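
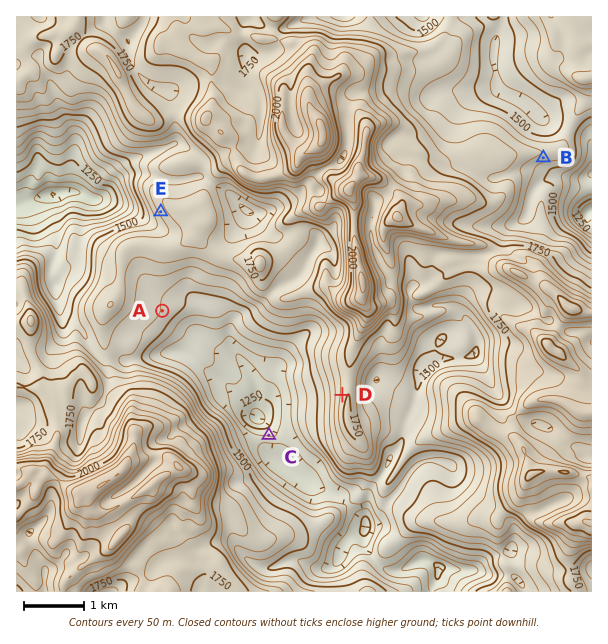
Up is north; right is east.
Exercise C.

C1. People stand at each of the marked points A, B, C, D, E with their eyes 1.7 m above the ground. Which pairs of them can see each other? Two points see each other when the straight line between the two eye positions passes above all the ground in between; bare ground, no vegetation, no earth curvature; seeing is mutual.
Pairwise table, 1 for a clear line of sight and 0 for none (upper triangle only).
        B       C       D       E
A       0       1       1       0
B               0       0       0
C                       1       0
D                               0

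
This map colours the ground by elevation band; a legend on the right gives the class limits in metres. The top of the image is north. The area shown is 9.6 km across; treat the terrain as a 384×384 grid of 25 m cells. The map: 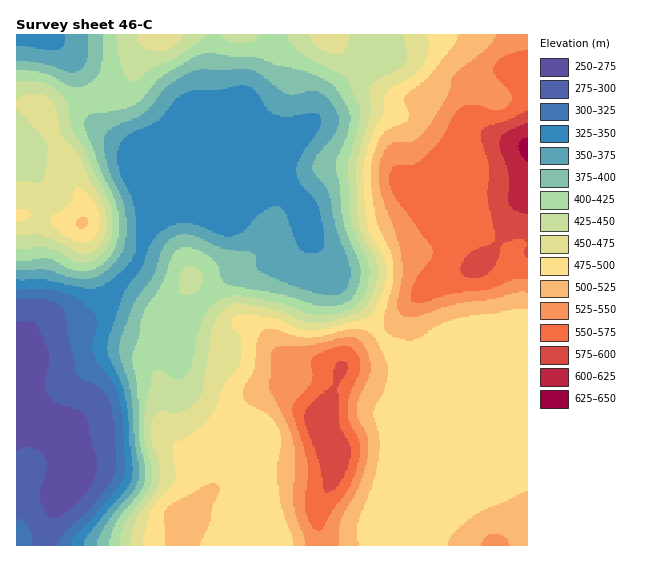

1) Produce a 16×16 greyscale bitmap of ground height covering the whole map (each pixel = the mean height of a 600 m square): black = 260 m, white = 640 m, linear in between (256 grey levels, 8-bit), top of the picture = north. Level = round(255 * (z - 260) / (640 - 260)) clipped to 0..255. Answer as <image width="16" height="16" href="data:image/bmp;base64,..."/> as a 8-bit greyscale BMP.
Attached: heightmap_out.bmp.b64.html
<image width="16" height="16" href="data:image/bmp;base64,Qk02BQAAAAAAADYEAAAoAAAAEAAAABAAAAABAAgAAAAAAAABAAATCwAAEwsAAAABAAAAAAAAAAAAAAEBAQACAgIAAwMDAAQEBAAFBQUABgYGAAcHBwAICAgACQkJAAoKCgALCwsADAwMAA0NDQAODg4ADw8PABAQEAAREREAEhISABMTEwAUFBQAFRUVABYWFgAXFxcAGBgYABkZGQAaGhoAGxsbABwcHAAdHR0AHh4eAB8fHwAgICAAISEhACIiIgAjIyMAJCQkACUlJQAmJiYAJycnACgoKAApKSkAKioqACsrKwAsLCwALS0tAC4uLgAvLy8AMDAwADExMQAyMjIAMzMzADQ0NAA1NTUANjY2ADc3NwA4ODgAOTk5ADo6OgA7OzsAPDw8AD09PQA+Pj4APz8/AEBAQABBQUEAQkJCAENDQwBEREQARUVFAEZGRgBHR0cASEhIAElJSQBKSkoAS0tLAExMTABNTU0ATk5OAE9PTwBQUFAAUVFRAFJSUgBTU1MAVFRUAFVVVQBWVlYAV1dXAFhYWABZWVkAWlpaAFtbWwBcXFwAXV1dAF5eXgBfX18AYGBgAGFhYQBiYmIAY2NjAGRkZABlZWUAZmZmAGdnZwBoaGgAaWlpAGpqagBra2sAbGxsAG1tbQBubm4Ab29vAHBwcABxcXEAcnJyAHNzcwB0dHQAdXV1AHZ2dgB3d3cAeHh4AHl5eQB6enoAe3t7AHx8fAB9fX0Afn5+AH9/fwCAgIAAgYGBAIKCggCDg4MAhISEAIWFhQCGhoYAh4eHAIiIiACJiYkAioqKAIuLiwCMjIwAjY2NAI6OjgCPj48AkJCQAJGRkQCSkpIAk5OTAJSUlACVlZUAlpaWAJeXlwCYmJgAmZmZAJqamgCbm5sAnJycAJ2dnQCenp4An5+fAKCgoAChoaEAoqKiAKOjowCkpKQApaWlAKampgCnp6cAqKioAKmpqQCqqqoAq6urAKysrACtra0Arq6uAK+vrwCwsLAAsbGxALKysgCzs7MAtLS0ALW1tQC2trYAt7e3ALi4uAC5ubkAurq6ALu7uwC8vLwAvb29AL6+vgC/v78AwMDAAMHBwQDCwsIAw8PDAMTExADFxcUAxsbGAMfHxwDIyMgAycnJAMrKygDLy8sAzMzMAM3NzQDOzs4Az8/PANDQ0ADR0dEA0tLSANPT0wDU1NQA1dXVANbW1gDX19cA2NjYANnZ2QDa2toA29vbANzc3ADd3d0A3t7eAN/f3wDg4OAA4eHhAOLi4gDj4+MA5OTkAOXl5QDm5uYA5+fnAOjo6ADp6ekA6urqAOvr6wDs7OwA7e3tAO7u7gDv7+8A8PDwAPHx8QDy8vIA8/PzAPT09AD19fUA9vb2APf39wD4+PgA+fn5APr6+gD7+/sA/Pz8AP39/QD+/v4A////ABgZQXadppycpL+nn5+gq64OCBtQjKKenKvMtZ+fn6CiDAgMNn6Wm5yr0sqhn5+fnwgIDTyGkJSXsNrHop+fn58HDBRDd3+TpLvWvqGfn5+fBxMnUm1zi6S4ycmln5+fnwkXL1RpbomepaWuoqKfn58WIDBHZmt5fXBhb5u7s6ynRk9SPlZuXVFIQVONv8zSyHaEg0pFVEdIQT1inb/J0dSMkoxKOjs6PDxBdK7Gys/hf4pwPjo6Ojo7Tne3ysjP53qBWj06Ojo6O0lvqbjG0u2Cdl5VQTo6Oz9CZJKmvMnQbl5gbFpFQ0ZUWnGFmq+5yEFAV3Z9amNlant8eYegsMA="/>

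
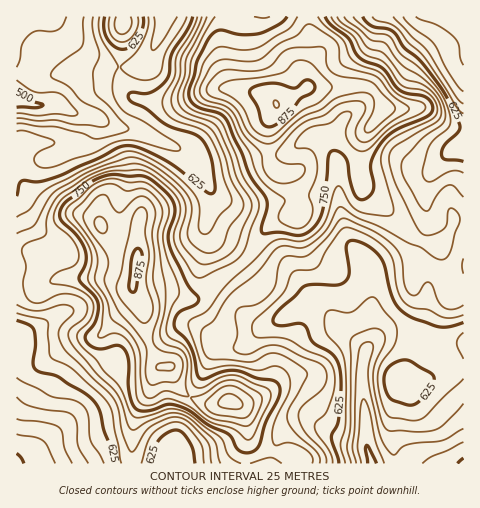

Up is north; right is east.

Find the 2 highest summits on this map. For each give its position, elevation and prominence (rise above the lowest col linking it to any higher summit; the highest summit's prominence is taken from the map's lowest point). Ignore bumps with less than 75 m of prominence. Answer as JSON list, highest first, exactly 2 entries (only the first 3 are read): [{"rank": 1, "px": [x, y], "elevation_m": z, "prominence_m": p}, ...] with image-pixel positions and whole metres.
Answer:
[{"rank": 1, "px": [277, 104], "elevation_m": 901, "prominence_m": 412}, {"rank": 2, "px": [137, 260], "elevation_m": 883, "prominence_m": 151}]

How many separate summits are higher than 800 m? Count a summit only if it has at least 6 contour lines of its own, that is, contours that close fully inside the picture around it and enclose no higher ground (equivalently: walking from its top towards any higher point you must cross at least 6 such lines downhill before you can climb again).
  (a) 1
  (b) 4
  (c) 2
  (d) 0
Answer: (a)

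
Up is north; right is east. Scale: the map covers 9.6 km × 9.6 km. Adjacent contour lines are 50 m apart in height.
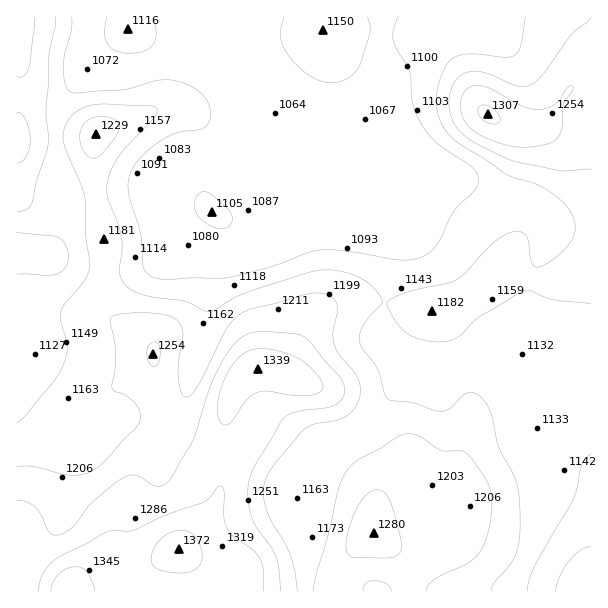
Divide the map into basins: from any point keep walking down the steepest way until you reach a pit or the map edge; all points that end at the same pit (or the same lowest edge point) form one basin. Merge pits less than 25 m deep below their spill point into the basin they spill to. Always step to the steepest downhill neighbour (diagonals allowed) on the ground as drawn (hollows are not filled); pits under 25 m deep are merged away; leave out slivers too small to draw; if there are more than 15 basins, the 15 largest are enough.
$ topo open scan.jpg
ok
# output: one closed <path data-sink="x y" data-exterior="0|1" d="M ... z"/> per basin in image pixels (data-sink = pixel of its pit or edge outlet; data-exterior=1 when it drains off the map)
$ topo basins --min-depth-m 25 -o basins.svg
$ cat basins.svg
<path data-sink="275 113" data-exterior="0" d="M591 16l-575 1 0 121 71 0 10-3-3 6-2 27 5 36 7 35 0 69 9 11 24 13 17 18 0 12-8 10-24 12-17 12-36 12-11 11-15 39-9 37-18 38 1 59 575-1z"/><path data-sink="17 252" data-exterior="1" d="M95 136l-69 2-10 2 1 392 17-37 18-64 10-18 13-9 36-12 11-8 24-12 8-10-2-15-15-15-24-13-9-11 0-69-7-35-5-36z"/>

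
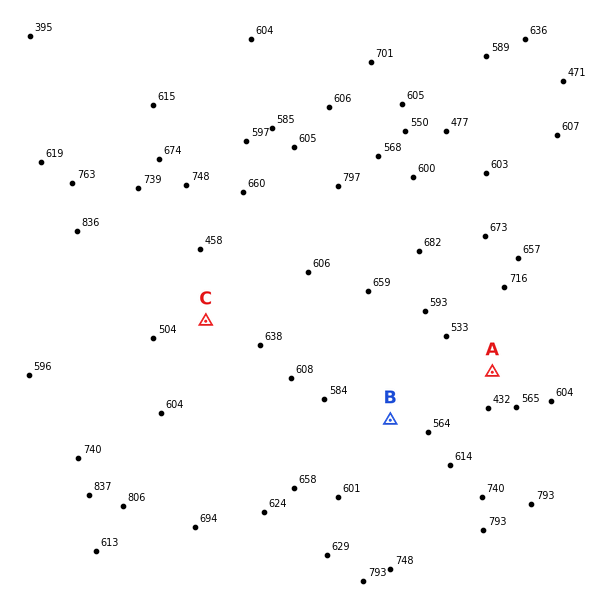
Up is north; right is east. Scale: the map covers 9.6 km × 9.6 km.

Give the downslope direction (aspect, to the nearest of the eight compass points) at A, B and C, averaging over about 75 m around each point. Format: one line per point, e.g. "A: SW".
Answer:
A: SW
B: NE
C: NW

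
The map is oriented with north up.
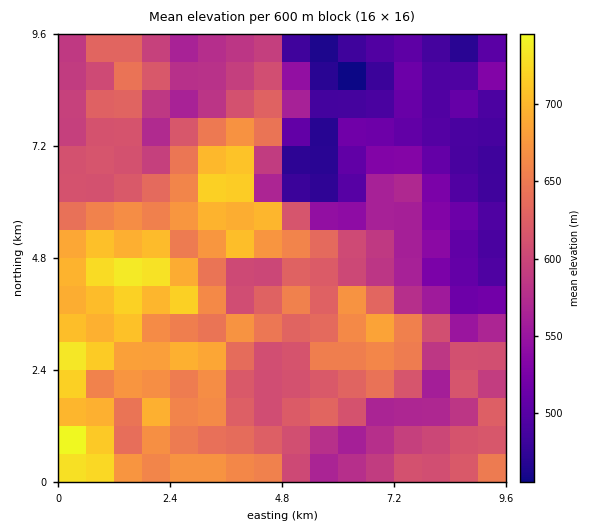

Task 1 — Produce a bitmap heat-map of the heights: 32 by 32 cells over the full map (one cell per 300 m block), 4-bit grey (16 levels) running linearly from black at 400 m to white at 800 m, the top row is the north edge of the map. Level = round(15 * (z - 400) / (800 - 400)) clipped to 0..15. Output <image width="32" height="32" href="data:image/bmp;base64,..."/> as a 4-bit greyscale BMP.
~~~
<image width="32" height="32" href="data:image/bmp;base64,Qk12AgAAAAAAAHYAAAAoAAAAIAAAACAAAAABAAQAAAAAAAACAAATCwAAEwsAABAAAAAAAAAAAAAAABEREQAiIiIAMzMzAERERABVVVUAZmZmAHd3dwCIiIgAmZmZAKqqqgC7u7sAzMzMAN3d3QDu7u4A////AMzcu6u7qqqqlmd3d4eImZrN26mZmqqZmYdmZneJiIia3duZmZmZmZh3ZmZ3eJmIid3Lmay5mJmIiYdmZ3dmiIi8y6msuamJiImZhmZ3ZmiZq7qZu5mqiIiIiJh2Zmd3ecqpqrqZqoiIiIiJmYZWiHfsqrqpqqqYiIiJmZmZZol33My6qru7mHiIipmZmYaJeMzLu7u7u6mIiJqquqqWeIjLu8uqqpq6mYiamru6l1Z3u7vLqqmJqqmZiJu5mYdlZbu7zLvMqImJmYirqHeGVVW7vMzMzMl3iaqYqod2VEREvM3dzLypd3iqqZh2ZUVEQ7u8zNy6mYiHd3d2d3ZVREOrvLvMqZu7uZmZmYdmZEQzu7y7u5mszLq7qHd3ZmVEQ6qruqqqurvMunVVZmZVVEOIiZqpq8y7uWVUZmZmVURDiIiJmZvMy4ZDMzVndlREM4iIiIiavNxzMzM0VnZUQzOIiIiHibzMlDMzNFVmVDMziIiId5q7u5YzM0VVRUQzM3eJh2eaqruoQyNFVUREMzN3eJhmeImZqmMjREREREMzd4mYdmZniImEJEM0REREM3eJmIh2aIiJlDQyNERERUN3eKmIhmh3eYMzIjREQ0VUd3iZiHZnd3hzIiIjREMzVmeJmYd2aHd4YiIjM0RDMzV4iZh3ZWd3dzIzREREMzI0"/>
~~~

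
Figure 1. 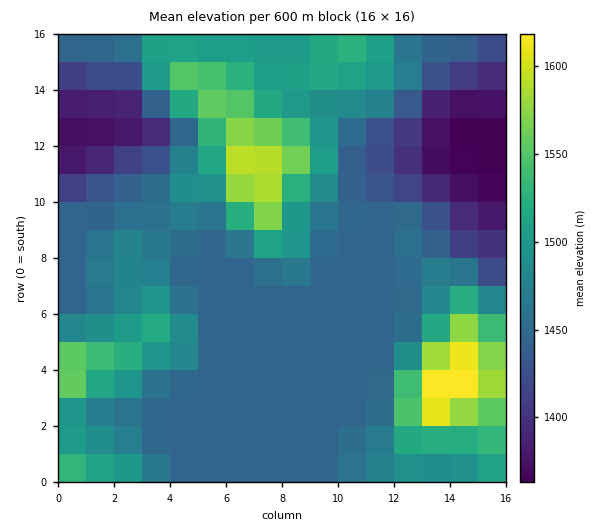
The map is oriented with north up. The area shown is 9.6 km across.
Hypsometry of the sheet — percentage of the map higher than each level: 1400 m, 90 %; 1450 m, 52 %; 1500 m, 27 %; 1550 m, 9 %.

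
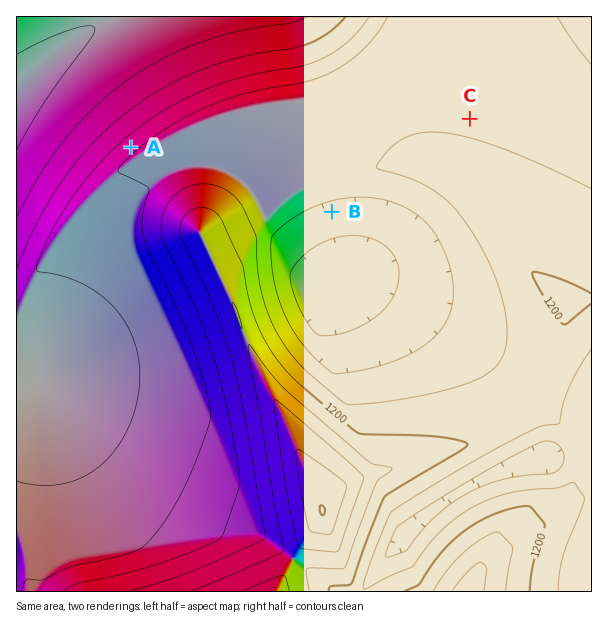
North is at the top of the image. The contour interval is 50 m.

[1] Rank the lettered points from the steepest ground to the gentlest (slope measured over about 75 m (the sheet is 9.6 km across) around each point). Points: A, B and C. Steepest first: A B C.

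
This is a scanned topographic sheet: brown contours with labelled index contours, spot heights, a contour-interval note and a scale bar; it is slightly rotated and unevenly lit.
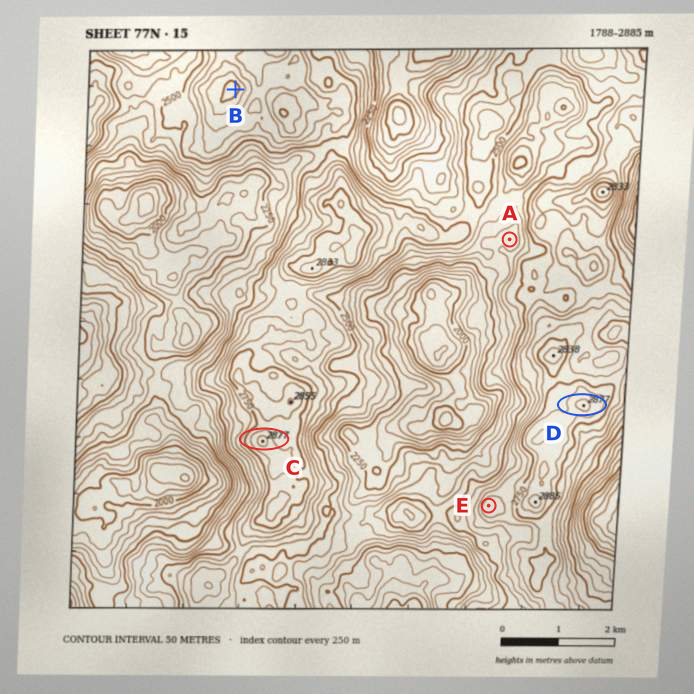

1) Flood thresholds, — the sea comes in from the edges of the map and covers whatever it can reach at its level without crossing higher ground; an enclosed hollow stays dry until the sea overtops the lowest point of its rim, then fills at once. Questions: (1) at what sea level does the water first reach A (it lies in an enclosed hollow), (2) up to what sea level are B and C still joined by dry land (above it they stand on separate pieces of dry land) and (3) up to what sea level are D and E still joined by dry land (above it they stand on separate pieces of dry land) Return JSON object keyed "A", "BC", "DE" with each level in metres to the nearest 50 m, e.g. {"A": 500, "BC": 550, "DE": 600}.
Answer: {"A": 2400, "BC": 2500, "DE": 2700}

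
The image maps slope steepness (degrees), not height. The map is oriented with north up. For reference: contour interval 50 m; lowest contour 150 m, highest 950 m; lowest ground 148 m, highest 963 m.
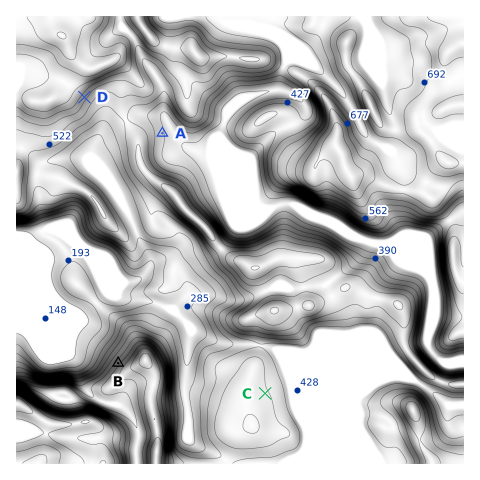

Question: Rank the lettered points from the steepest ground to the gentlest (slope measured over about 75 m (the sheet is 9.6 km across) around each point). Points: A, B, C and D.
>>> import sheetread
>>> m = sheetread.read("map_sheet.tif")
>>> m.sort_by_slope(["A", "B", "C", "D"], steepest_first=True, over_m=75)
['B', 'D', 'A', 'C']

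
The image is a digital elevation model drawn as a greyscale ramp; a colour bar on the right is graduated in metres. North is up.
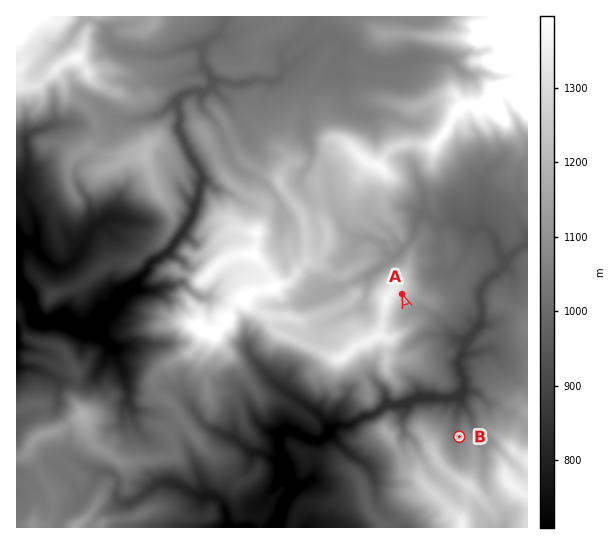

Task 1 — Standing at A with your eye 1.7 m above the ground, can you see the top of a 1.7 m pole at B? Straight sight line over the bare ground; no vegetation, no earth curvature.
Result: yes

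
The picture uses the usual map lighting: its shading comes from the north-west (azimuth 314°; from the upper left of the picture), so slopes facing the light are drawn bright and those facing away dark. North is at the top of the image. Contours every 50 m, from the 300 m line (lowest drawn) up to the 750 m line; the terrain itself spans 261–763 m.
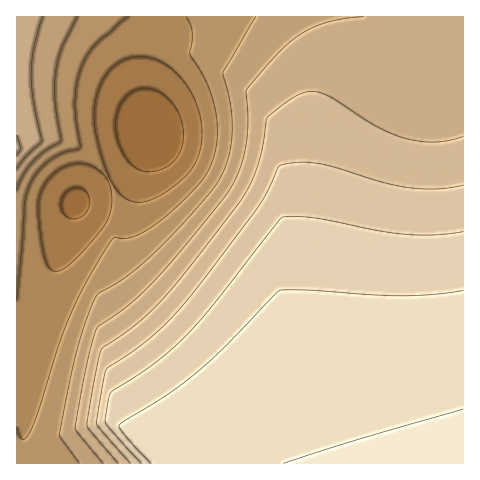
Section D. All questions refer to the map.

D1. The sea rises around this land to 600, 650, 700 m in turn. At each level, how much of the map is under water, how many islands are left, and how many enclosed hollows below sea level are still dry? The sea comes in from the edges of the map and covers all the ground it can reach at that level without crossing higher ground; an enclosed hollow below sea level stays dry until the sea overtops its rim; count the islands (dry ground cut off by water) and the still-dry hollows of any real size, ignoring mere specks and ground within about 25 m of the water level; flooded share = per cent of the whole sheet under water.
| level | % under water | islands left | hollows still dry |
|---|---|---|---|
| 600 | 58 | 0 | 0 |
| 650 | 66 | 0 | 0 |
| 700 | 77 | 0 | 0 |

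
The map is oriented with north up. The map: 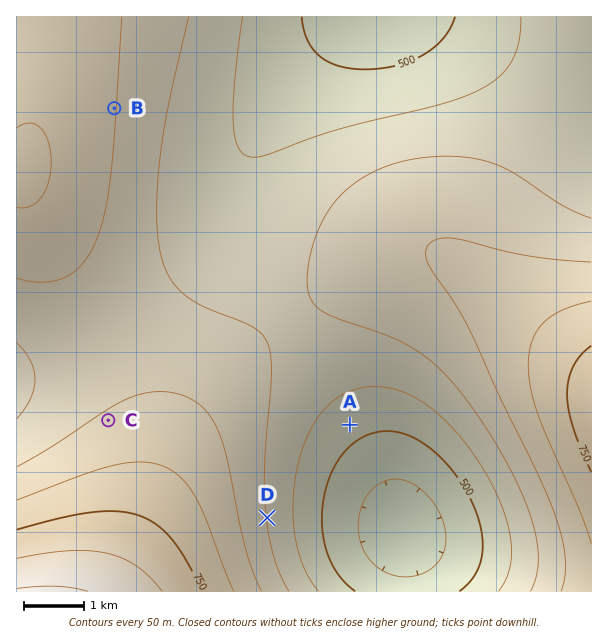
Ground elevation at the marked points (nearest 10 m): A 520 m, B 650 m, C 660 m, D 600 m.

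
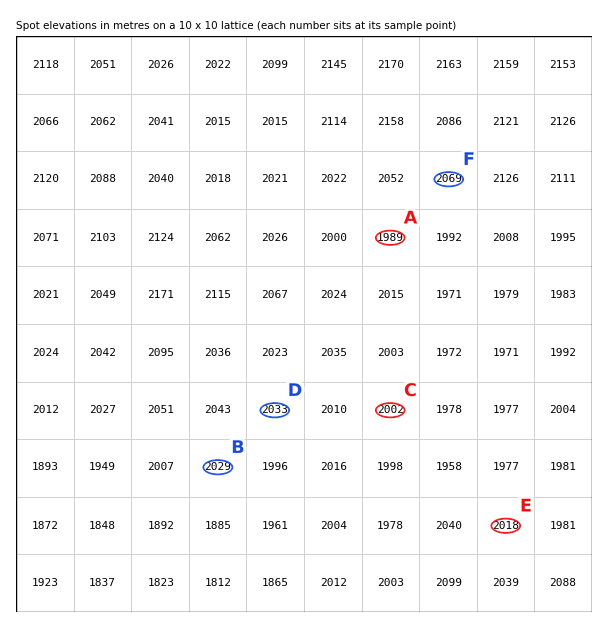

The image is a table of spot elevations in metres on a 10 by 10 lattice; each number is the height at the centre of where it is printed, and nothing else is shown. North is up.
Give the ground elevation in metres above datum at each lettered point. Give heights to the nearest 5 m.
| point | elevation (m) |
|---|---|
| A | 1990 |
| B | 2030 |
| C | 2000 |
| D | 2035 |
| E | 2020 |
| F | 2070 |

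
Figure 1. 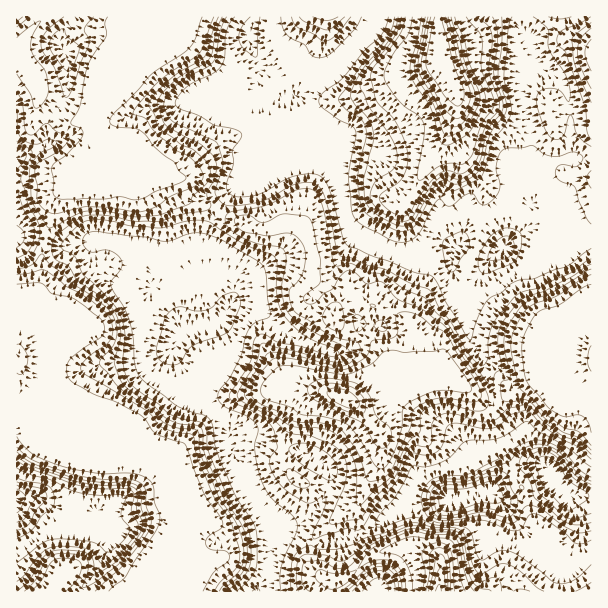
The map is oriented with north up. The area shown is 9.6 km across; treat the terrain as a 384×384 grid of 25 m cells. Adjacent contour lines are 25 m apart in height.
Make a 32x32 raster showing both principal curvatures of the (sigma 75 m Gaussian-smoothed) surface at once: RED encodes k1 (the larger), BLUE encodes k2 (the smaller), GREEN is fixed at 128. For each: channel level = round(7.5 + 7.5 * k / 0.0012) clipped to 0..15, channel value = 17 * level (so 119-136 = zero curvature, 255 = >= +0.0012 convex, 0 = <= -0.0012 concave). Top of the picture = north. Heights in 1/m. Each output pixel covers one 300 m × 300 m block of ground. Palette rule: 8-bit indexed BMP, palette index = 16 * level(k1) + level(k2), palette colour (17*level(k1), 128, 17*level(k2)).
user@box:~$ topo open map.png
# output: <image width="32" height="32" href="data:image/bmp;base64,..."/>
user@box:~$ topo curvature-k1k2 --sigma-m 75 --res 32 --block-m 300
<image width="32" height="32" href="data:image/bmp;base64,Qk02CAAAAAAAADYEAAAoAAAAIAAAACAAAAABAAgAAAAAAAAEAAATCwAAEwsAAAABAAAAAAAAAIAAABGAAAAigAAAM4AAAESAAABVgAAAZoAAAHeAAACIgAAAmYAAAKqAAAC7gAAAzIAAAN2AAADugAAA/4AAAACAEQARgBEAIoARADOAEQBEgBEAVYARAGaAEQB3gBEAiIARAJmAEQCqgBEAu4ARAMyAEQDdgBEA7oARAP+AEQAAgCIAEYAiACKAIgAzgCIARIAiAFWAIgBmgCIAd4AiAIiAIgCZgCIAqoAiALuAIgDMgCIA3YAiAO6AIgD/gCIAAIAzABGAMwAigDMAM4AzAESAMwBVgDMAZoAzAHeAMwCIgDMAmYAzAKqAMwC7gDMAzIAzAN2AMwDugDMA/4AzAACARAARgEQAIoBEADOARABEgEQAVYBEAGaARAB3gEQAiIBEAJmARACqgEQAu4BEAMyARADdgEQA7oBEAP+ARAAAgFUAEYBVACKAVQAzgFUARIBVAFWAVQBmgFUAd4BVAIiAVQCZgFUAqoBVALuAVQDMgFUA3YBVAO6AVQD/gFUAAIBmABGAZgAigGYAM4BmAESAZgBVgGYAZoBmAHeAZgCIgGYAmYBmAKqAZgC7gGYAzIBmAN2AZgDugGYA/4BmAACAdwARgHcAIoB3ADOAdwBEgHcAVYB3AGaAdwB3gHcAiIB3AJmAdwCqgHcAu4B3AMyAdwDdgHcA7oB3AP+AdwAAgIgAEYCIACKAiAAzgIgARICIAFWAiABmgIgAd4CIAIiAiACZgIgAqoCIALuAiADMgIgA3YCIAO6AiAD/gIgAAICZABGAmQAigJkAM4CZAESAmQBVgJkAZoCZAHeAmQCIgJkAmYCZAKqAmQC7gJkAzICZAN2AmQDugJkA/4CZAACAqgARgKoAIoCqADOAqgBEgKoAVYCqAGaAqgB3gKoAiICqAJmAqgCqgKoAu4CqAMyAqgDdgKoA7oCqAP+AqgAAgLsAEYC7ACKAuwAzgLsARIC7AFWAuwBmgLsAd4C7AIiAuwCZgLsAqoC7ALuAuwDMgLsA3YC7AO6AuwD/gLsAAIDMABGAzAAigMwAM4DMAESAzABVgMwAZoDMAHeAzACIgMwAmYDMAKqAzAC7gMwAzIDMAN2AzADugMwA/4DMAACA3QARgN0AIoDdADOA3QBEgN0AVYDdAGaA3QB3gN0AiIDdAJmA3QCqgN0Au4DdAMyA3QDdgN0A7oDdAP+A3QAAgO4AEYDuACKA7gAzgO4ARIDuAFWA7gBmgO4Ad4DuAIiA7gCZgO4AqoDuALuA7gDMgO4A3YDuAO6A7gD/gO4AAID/ABGA/wAigP8AM4D/AESA/wBVgP8AZoD/AHeA/wCIgP8AmYD/AKqA/wC7gP8AzID/AN2A/wDugP8A/4D/AHTW2KOi2JeHh4e3xZODhabJ+fdwMLSC95OSxqa3hmV1g7jq6qCj55eHh4fI2JGFttmmxPSi1YP4pmCVmIaGh4aWoqOjk2C014iHh6fYgXWUo3Fz1Pjn1frpgIaWhoenppW3hoaHdlDUp4eHyLaDh3amxpOgcMTltPXk2LSn2MaVdaemh3aFo8eXiKjXgYWGhoSnx7ZygtIwYKOTcde3UnWAcKKAgHBQ1oeH14Nzhoant5SW55SE5TBwgFGk9XNycLWDxOf49+W3iKfHgoaGp9imdHbH+ZGm5fjWgeO1cpDI1/jYl4eIh4eIyJRzhoa3lGJkdafnkoSWlrfXtWBApJTYiIeHiIeHp8f5pHSGdpSUdXWWl+q1tZd1dZW31bOmxYeHh4eHiKjXhIOyhXRxlLimlZTUpqeFdHSXuHRhtuimh4eHh5fI15RzdYak1NjXp6Xm+sWFpqWFl9fExqLomIeXd4enl6VjdIeHh4S12piW1fjGk4eHp7fI6JC2yJiHhqiGl4SElXWWhpaIh3KmydjWlKLGl4eIiPeRc5WoiIeXp4aHp6a1hJZklqiXhMa1goBggKW4l4e41XCEqJiIh5eGh4iIudiCl3V1hHWWtYKCldnFpGOmuOiRhJWoqIiHh4eHiKjotYOXhoaXdJaGg9i2yZSmpcenlIKGhZbJuJeHmJe3x5WCh3aXl5iGhYaVyHWWpqeolqeEh4eGlKWm17i3uKd0hHaHdoeHh4eGdpWnmJTKpriEhZaVlqanhIODyITWdYWHl4eHh4d3h3V0hJanpJRzg4WHpoTGcoSnh3SCU/VzdHaFhXWFdnaDlbemlqemdIaFlIWVY8aEYaaHh3ZzxbZzYnKUlYV1hcX6x6eYqKWEg5TnoYaXl6emloiHhpTJuMbX18m4l6bGo5Slt6jJg4O22eq0coWGh4d2h4eFlbeYmJiHiJent7VidXSDpseDg7eYpvdgtJKXh4eHh4WlyqiHh4eIiJi4yaSGd4aFhYaEt3Z2x+XZ1oKHh4eHlIChlKeIh4eXt5eXlXZ3d3eHd3SnhnaXppbocXZ3hoZz2pWUpYeXqLeGhoWWh4eHh4d3dYSWl4a1xsVylYWolqTHlpWXh5aEpmR1hneHh5eXh4WFlpeXdKT5lreihLiGdLeohJaIl7ekYnV3h4eHhnWGpsaXmIdx1+nIyJCVqISEuKiUpZiHmMemcoOGiIaHh4d1ktiphLXX95SUcoaGcqent3KUuIeHl8fItpOXhYeHh4aDo/iT59jWgqaDhoWE2beEY4Smh4iHiKjIcnSVl4WFpYWCgtWz+LWUuIJ2lrbY5+eDpKiYh4eHh+dzZISWpZfGgnVgxZL4cae3c3W1ppU="/>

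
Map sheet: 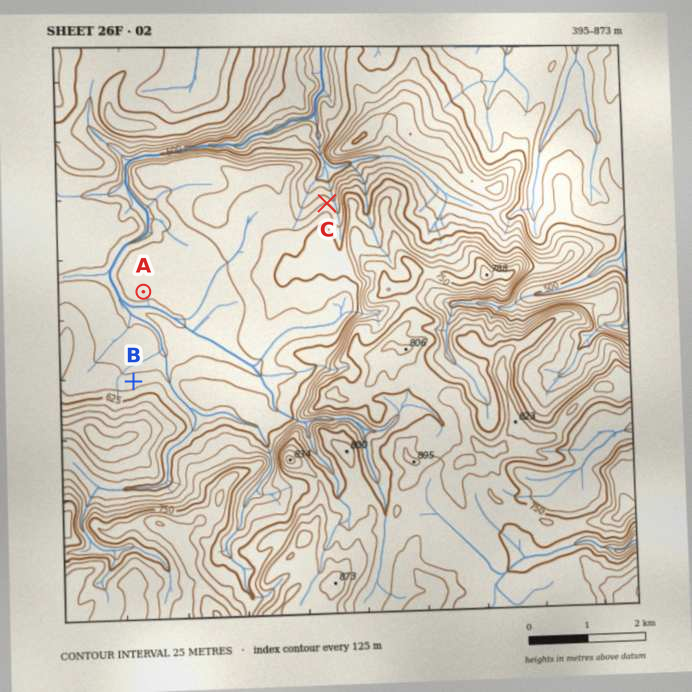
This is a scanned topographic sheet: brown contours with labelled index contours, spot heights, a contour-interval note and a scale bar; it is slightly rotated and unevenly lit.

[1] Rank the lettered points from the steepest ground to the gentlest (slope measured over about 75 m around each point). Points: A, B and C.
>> C B A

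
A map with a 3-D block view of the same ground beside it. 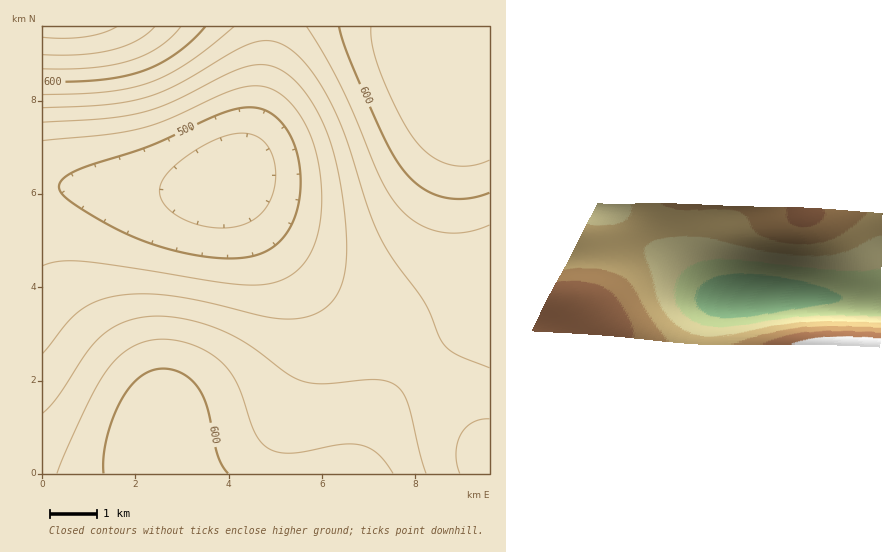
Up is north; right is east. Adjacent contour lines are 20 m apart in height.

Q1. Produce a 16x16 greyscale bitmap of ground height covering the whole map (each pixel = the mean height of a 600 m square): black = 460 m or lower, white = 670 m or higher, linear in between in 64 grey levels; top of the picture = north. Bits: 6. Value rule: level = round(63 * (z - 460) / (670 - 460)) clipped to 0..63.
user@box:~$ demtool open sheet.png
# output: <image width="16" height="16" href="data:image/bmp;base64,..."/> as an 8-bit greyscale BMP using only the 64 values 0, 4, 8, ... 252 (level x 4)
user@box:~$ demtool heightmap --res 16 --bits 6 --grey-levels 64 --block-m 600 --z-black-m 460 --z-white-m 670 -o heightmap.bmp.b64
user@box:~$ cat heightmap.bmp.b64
<image width="16" height="16" href="data:image/bmp;base64,Qk02BQAAAAAAADYEAAAoAAAAEAAAABAAAAABAAgAAAAAAAABAAATCwAAEwsAAAABAAAAAAAAAAAAAAEBAQACAgIAAwMDAAQEBAAFBQUABgYGAAcHBwAICAgACQkJAAoKCgALCwsADAwMAA0NDQAODg4ADw8PABAQEAAREREAEhISABMTEwAUFBQAFRUVABYWFgAXFxcAGBgYABkZGQAaGhoAGxsbABwcHAAdHR0AHh4eAB8fHwAgICAAISEhACIiIgAjIyMAJCQkACUlJQAmJiYAJycnACgoKAApKSkAKioqACsrKwAsLCwALS0tAC4uLgAvLy8AMDAwADExMQAyMjIAMzMzADQ0NAA1NTUANjY2ADc3NwA4ODgAOTk5ADo6OgA7OzsAPDw8AD09PQA+Pj4APz8/AEBAQABBQUEAQkJCAENDQwBEREQARUVFAEZGRgBHR0cASEhIAElJSQBKSkoAS0tLAExMTABNTU0ATk5OAE9PTwBQUFAAUVFRAFJSUgBTU1MAVFRUAFVVVQBWVlYAV1dXAFhYWABZWVkAWlpaAFtbWwBcXFwAXV1dAF5eXgBfX18AYGBgAGFhYQBiYmIAY2NjAGRkZABlZWUAZmZmAGdnZwBoaGgAaWlpAGpqagBra2sAbGxsAG1tbQBubm4Ab29vAHBwcABxcXEAcnJyAHNzcwB0dHQAdXV1AHZ2dgB3d3cAeHh4AHl5eQB6enoAe3t7AHx8fAB9fX0Afn5+AH9/fwCAgIAAgYGBAIKCggCDg4MAhISEAIWFhQCGhoYAh4eHAIiIiACJiYkAioqKAIuLiwCMjIwAjY2NAI6OjgCPj48AkJCQAJGRkQCSkpIAk5OTAJSUlACVlZUAlpaWAJeXlwCYmJgAmZmZAJqamgCbm5sAnJycAJ2dnQCenp4An5+fAKCgoAChoaEAoqKiAKOjowCkpKQApaWlAKampgCnp6cAqKioAKmpqQCqqqoAq6urAKysrACtra0Arq6uAK+vrwCwsLAAsbGxALKysgCzs7MAtLS0ALW1tQC2trYAt7e3ALi4uAC5ubkAurq6ALu7uwC8vLwAvb29AL6+vgC/v78AwMDAAMHBwQDCwsIAw8PDAMTExADFxcUAxsbGAMfHxwDIyMgAycnJAMrKygDLy8sAzMzMAM3NzQDOzs4Az8/PANDQ0ADR0dEA0tLSANPT0wDU1NQA1dXVANbW1gDX19cA2NjYANnZ2QDa2toA29vbANzc3ADd3d0A3t7eAN/f3wDg4OAA4eHhAOLi4gDj4+MA5OTkAOXl5QDm5uYA5+fnAOjo6ADp6ekA6urqAOvr6wDs7OwA7e3tAO7u7gDv7+8A8PDwAPHx8QDy8vIA8/PzAPT09AD19fUA9vb2APf39wD4+PgA+fn5APr6+gD7+/sA/Pz8AP39/QD+/v4A////AIycrLi8tKSYlJSYlIx4ZFiEmKy4vLCgkIiIjIiEdGhcfIyktLisnIyAgICAfHRsaHCAmKispJSEfHh0eHh0dHRkdISUmJCEeHBsbHB0dHh8XGhweHx4bGRgYGRscHh4fFRYXGBcWFBQUFRgaHR4fHxISEhEQDg0ODxMXGh4gICAPDw0LCggICAsQFhsgIiQjDQwKCAYEBAUIDxYdIyYoKAwLCggGAwIDBw4XHyYrLS0PDg0MCQYEBAgQGSIqLzIyFxcWFBAMCQgMExwmLTI0NCMjIh8bFhEPEhghKjA0NTUwMC8rJiAbFxkeJS0yNTY1Ozs5NTApIx8fIyguMzU1NQ="/>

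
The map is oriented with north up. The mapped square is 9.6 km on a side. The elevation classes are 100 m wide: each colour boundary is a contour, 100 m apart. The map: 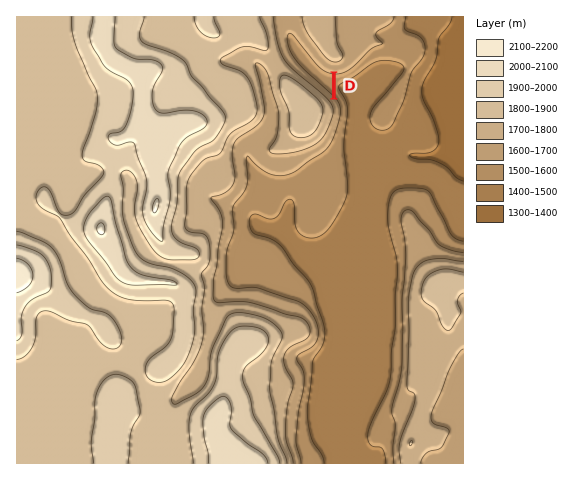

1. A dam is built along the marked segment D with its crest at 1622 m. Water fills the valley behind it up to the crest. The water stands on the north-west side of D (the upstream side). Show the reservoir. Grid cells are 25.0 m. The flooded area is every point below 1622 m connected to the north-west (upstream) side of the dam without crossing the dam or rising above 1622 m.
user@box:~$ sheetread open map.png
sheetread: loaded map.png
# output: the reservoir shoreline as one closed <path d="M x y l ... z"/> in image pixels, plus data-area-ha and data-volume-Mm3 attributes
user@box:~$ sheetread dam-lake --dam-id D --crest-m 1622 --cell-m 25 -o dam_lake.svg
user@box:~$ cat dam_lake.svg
<path d="M287 23l-3 3-1 12 6 17 17 19 26 22 0-23-13-9-16-21-9-15-7-5z" data-area-ha="57" data-volume-Mm3="18.53"/>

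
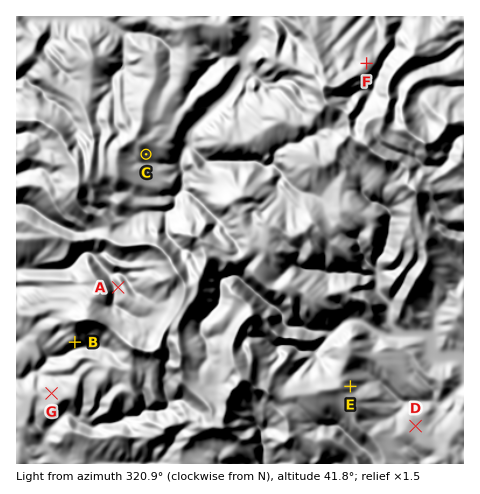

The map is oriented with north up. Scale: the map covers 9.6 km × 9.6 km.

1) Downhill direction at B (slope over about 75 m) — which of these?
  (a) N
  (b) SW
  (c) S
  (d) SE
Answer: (c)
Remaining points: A W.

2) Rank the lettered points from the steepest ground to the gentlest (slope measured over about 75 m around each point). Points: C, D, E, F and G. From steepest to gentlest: E C F G D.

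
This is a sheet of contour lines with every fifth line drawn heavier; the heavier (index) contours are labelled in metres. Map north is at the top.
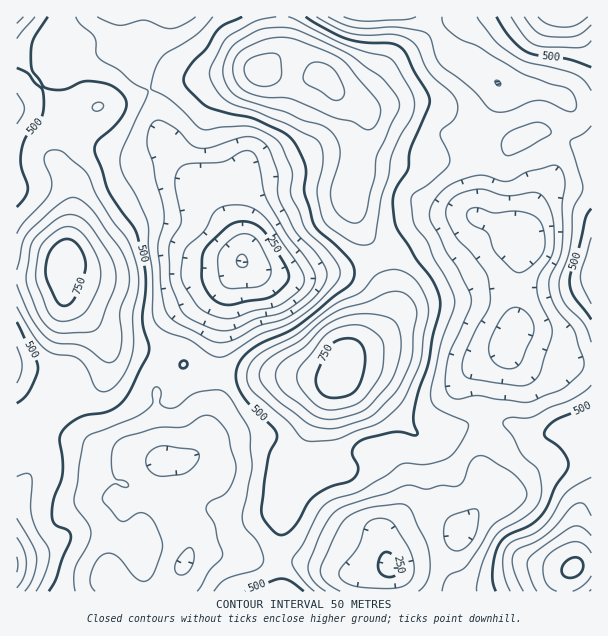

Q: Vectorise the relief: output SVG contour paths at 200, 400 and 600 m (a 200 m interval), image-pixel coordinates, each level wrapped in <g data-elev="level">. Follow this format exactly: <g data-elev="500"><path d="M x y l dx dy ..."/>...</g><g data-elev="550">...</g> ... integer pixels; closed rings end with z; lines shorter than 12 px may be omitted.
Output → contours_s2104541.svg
<g data-elev="200"><path d="M230 288l-6-2-4-7-2-16 1-9 5-8 10-9 8-3 7 0 7 5 6 9 8 18 0 10-4 7-8 4z"/></g><g data-elev="400"><path d="M95 591l-4-6-1-9 5-13 7-8 6-2 8 2 19 23 9 3 5-1 4-6 9-26 0-8-5-12-8-12-9-3-14 8-4 0-5-3-14-17-1-3 2-4 9-9 3-1 9 3 3-1-2-4-10-3-3-5-2-18 4-12 4-4 7-4 32-8 25-1 17-10 7-2 9 4 11 12 8 31 1 8-3 10-5 11-6 5-12 5-3 5 0 6 8 13 8 30-3 5-11 12-12 19"/><path d="M326 591l-14-12-3-7-1-6 13-34 8-13 6-7 10-6 41-12 19-8 8 0 13 3 15-4 17 1 6-6 5-15 4-6 6-3 6 0 31 20 9 12 2 9-4 6-6 6-25 17-25 40-5 4-10 4-5 3-5 14"/><path d="M522 402l-43-6-23 3-4-1-5-5-2-13 3-23 21-48 2-10-2-8-11-22-11-17-8-16-8-14-1-10 3-9 8-11 8-6 10-5 14-5 9-1 19 6 8 0 19-10 27-6 6 4 4 11-3 26 1 34-3 17-10 21-1 10 3 11 4 9 19 24 8 27 1 7-5 8-16 15-32 13z"/><path d="M216 342l-7-2-34-19-7-6-4-9-3-19-3-39 6-26 0-10-17-69 3-15 2-5 4-3 6 1 12 7 17 16 7 4 12 0 36-11 9 1 9 5 6 7 7 21 1 21 3 11 14 28 21 21 10 18 0 9-6 12-10 11-16 11-13 7-23 6-25 14-9 2z"/><path d="M196 17l-16 9-10 3-26-9-19 5-8 0-20-8"/><path d="M442 17l1 6 2 4 14 12 20 8 45 27 45 15 4 4 3 6 1 6-2 5-3 2-5-1-19-9-9-2-9 2-23 9-13 0-6-4-17-18-30-24-6-9-5-18-4-5-7-3-23-3-28 1-14-1-12-3-14-7"/></g><g data-elev="600"><path d="M25 591l9-15 3-19-5-12-15-27"/><path d="M591 516l-7-12-8 0-6 4-14 17-10 10-10 7-20 9-3 6 0 9 4 12 6 13"/><path d="M320 428l18 0 31-11 8-6 21-22 14-30 1-27 4-17-3-12-8-9-8-3-9 1-21 10-30 9-17 10-22 21-28 15-9 9-2 6 0 6 2 6 7 8 11 10 26 20z"/><path d="M17 284l14 34 9 12 8 9 9 4 17 1 9 2 24 16 6 0 4-4 3-7 2-10-2-29 9-25 0-17-4-12-5-9-25-36-9-9-9-6-9 1-14 9-22 20-9 14-6 28"/><path d="M350 222l9 0 4-4 3-5 9-36 2-21 22-46 0-6-1-6-12-16-7-7-30-21-31-15-19-8-11-3-21 0-12 4-18 10-8 9-6 18 0 8 3 7 7 9 7 5 45 14 18 8 17 5 12 7 6 11 2 10-2 11-7 24 0 12 6 13z"/><path d="M524 17l13 15 5 3 7 2 18 0 9-1 8-4 7-7"/></g>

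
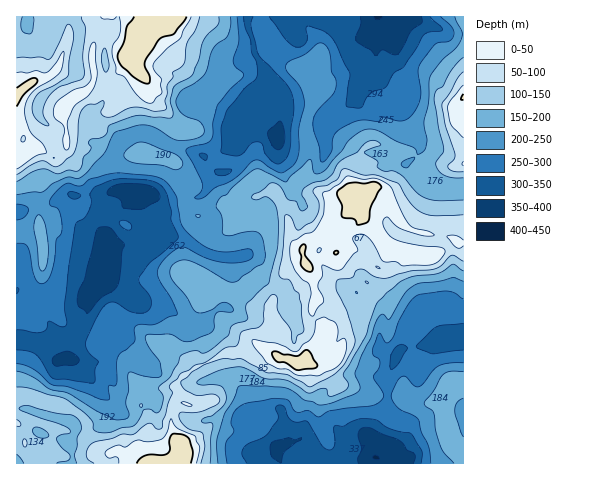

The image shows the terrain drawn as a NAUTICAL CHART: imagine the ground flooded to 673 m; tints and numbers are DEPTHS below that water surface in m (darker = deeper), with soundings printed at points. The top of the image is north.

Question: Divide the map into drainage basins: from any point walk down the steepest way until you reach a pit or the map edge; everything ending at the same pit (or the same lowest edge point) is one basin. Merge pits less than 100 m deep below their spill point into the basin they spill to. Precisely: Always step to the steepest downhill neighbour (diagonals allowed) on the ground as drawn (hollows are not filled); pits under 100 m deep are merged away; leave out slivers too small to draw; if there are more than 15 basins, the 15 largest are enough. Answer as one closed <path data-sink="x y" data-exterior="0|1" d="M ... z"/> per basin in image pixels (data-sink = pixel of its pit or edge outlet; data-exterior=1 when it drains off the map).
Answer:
<path data-sink="377 17" data-exterior="1" d="M463 16l-446 0-1 215 24-2-1-41 3-8-5-18-7-10 6-4 19 10 7-4 4-9 3-1 13 4 15-2 16 10 35-1 26 6 7 18 2 23 3 7 11 7 7 9 10 7 7 1 6-2 17-17 2-6-1-7 10-4-1 10 12 18 8 5 14 0 7 13 8 6 0 8 4 7 22-8 14-8 8 0 11 6 13 12 4 1 8-12 9-6 7 0 17 7 11 0 10-4 13-11 9 1z"/><path data-sink="95 288" data-exterior="0" d="M69 144l-3 1-2 7-9 6-19-10-6 4 7 10 5 18-3 8 1 41-24 3 0 164 15 0 45 16 9 7 3 20 9 11 8 4 14-3 9 8 2 5 17 0-1-10-4-5 0-9 7-13 0-6-7-17 12-14 21-4 8-11 10-6-14-16-1-6 11-26 13-20 0-10 21 1 20 9 9 7 15 1 14-21 5-15 5-5 14-5-3-12 1-2-8-6-7-13-14 0-8-5-12-18 1-10-10 4 1 7-2 6-17 17-9 2-11-5-10-12-11-7-3-7-1-19-5-17-5-6-24-5-35 1-16-10-15 2z"/><path data-sink="376 458" data-exterior="0" d="M458 241l-4 0-13 11-10 4-11 0-17-7-7 0-9 6-8 12-4-1-13-12-11-6-8 0-14 8-22 8 5 10 4 19-4 21 14 20-10 8-7 8-4 10-5 2-21-4-13-10-8-2-9 6-25 1-29 14-12 8-7 10 5 7 1 10-8 4-3 7 3 22 8 9 0 11-4 8 285 1 1-221z"/>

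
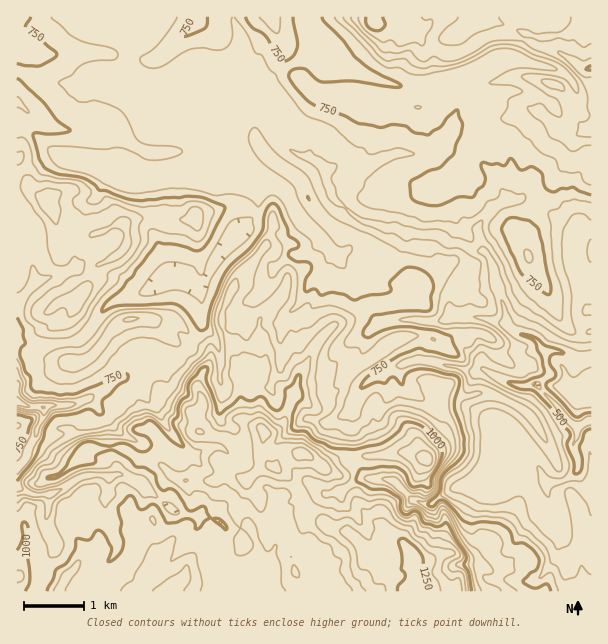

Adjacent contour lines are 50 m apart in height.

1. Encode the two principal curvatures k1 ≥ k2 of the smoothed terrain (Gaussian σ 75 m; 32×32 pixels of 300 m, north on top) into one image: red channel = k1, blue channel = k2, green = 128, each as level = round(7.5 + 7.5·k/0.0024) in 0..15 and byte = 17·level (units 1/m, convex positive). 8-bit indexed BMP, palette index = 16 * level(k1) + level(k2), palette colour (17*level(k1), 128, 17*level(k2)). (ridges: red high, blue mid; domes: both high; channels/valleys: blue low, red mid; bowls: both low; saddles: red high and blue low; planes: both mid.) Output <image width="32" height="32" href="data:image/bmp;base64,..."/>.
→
<image width="32" height="32" href="data:image/bmp;base64,Qk02CAAAAAAAADYEAAAoAAAAIAAAACAAAAABAAgAAAAAAAAEAAATCwAAEwsAAAABAAAAAAAAAIAAABGAAAAigAAAM4AAAESAAABVgAAAZoAAAHeAAACIgAAAmYAAAKqAAAC7gAAAzIAAAN2AAADugAAA/4AAAACAEQARgBEAIoARADOAEQBEgBEAVYARAGaAEQB3gBEAiIARAJmAEQCqgBEAu4ARAMyAEQDdgBEA7oARAP+AEQAAgCIAEYAiACKAIgAzgCIARIAiAFWAIgBmgCIAd4AiAIiAIgCZgCIAqoAiALuAIgDMgCIA3YAiAO6AIgD/gCIAAIAzABGAMwAigDMAM4AzAESAMwBVgDMAZoAzAHeAMwCIgDMAmYAzAKqAMwC7gDMAzIAzAN2AMwDugDMA/4AzAACARAARgEQAIoBEADOARABEgEQAVYBEAGaARAB3gEQAiIBEAJmARACqgEQAu4BEAMyARADdgEQA7oBEAP+ARAAAgFUAEYBVACKAVQAzgFUARIBVAFWAVQBmgFUAd4BVAIiAVQCZgFUAqoBVALuAVQDMgFUA3YBVAO6AVQD/gFUAAIBmABGAZgAigGYAM4BmAESAZgBVgGYAZoBmAHeAZgCIgGYAmYBmAKqAZgC7gGYAzIBmAN2AZgDugGYA/4BmAACAdwARgHcAIoB3ADOAdwBEgHcAVYB3AGaAdwB3gHcAiIB3AJmAdwCqgHcAu4B3AMyAdwDdgHcA7oB3AP+AdwAAgIgAEYCIACKAiAAzgIgARICIAFWAiABmgIgAd4CIAIiAiACZgIgAqoCIALuAiADMgIgA3YCIAO6AiAD/gIgAAICZABGAmQAigJkAM4CZAESAmQBVgJkAZoCZAHeAmQCIgJkAmYCZAKqAmQC7gJkAzICZAN2AmQDugJkA/4CZAACAqgARgKoAIoCqADOAqgBEgKoAVYCqAGaAqgB3gKoAiICqAJmAqgCqgKoAu4CqAMyAqgDdgKoA7oCqAP+AqgAAgLsAEYC7ACKAuwAzgLsARIC7AFWAuwBmgLsAd4C7AIiAuwCZgLsAqoC7ALuAuwDMgLsA3YC7AO6AuwD/gLsAAIDMABGAzAAigMwAM4DMAESAzABVgMwAZoDMAHeAzACIgMwAmYDMAKqAzAC7gMwAzIDMAN2AzADugMwA/4DMAACA3QARgN0AIoDdADOA3QBEgN0AVYDdAGaA3QB3gN0AiIDdAJmA3QCqgN0Au4DdAMyA3QDdgN0A7oDdAP+A3QAAgO4AEYDuACKA7gAzgO4ARIDuAFWA7gBmgO4Ad4DuAIiA7gCZgO4AqoDuALuA7gDMgO4A3YDuAO6A7gD/gO4AAID/ABGA/wAigP8AM4D/AESA/wBVgP8AZoD/AHeA/wCIgP8AmYD/AKqA/wC7gP8AzID/AN2A/wDugP8A/4D/ALaC6IV2laelt7eFhoeGhraWdoWVlZe4pumTlZWTx5SXtoOV14aGhceEx4SXhnZ1yHV2lreXh8ekwpKXp7ikhJeXlmS2qIWFpqeElYW4lpaVdXWmtofHt8f4oZeluZSEp7iDpoaXhKempba2g6aGl5Wm59iUx9el1aSkuaeFdXTGx7LIl5aVt8hho3OGlreFlraWlMfpkLDho3SFpYZ1hcagoJDHt5W2gJS3loampXO2hHGzpbbA0tBRdHWGl4THt7H69pCQcZKV18e1t8fEyKSU+MSAcIL5lHKEh4iXg8LDgKW3+Ni157aWc5Smdae35/jG1Pf25vv4xqSFh4TGxeKyoZLF5tSyxbLF1sWU18O1lXRklYan6KW3lHWGhfik9PrA6bVyctjooNjGkcf5xIGAcmSVhNi2o6Z0ZXT3uJCQoICgkJOXlHKD1/hwpaVy57angqeUpYLGhLTF99iQs9jB2LiolISGl3PG9mC1lKPndYeWgpaUt+notMOAgLDIh8OWyNiXhoWGdZL4kLm5gse2hqfGgoCxkMBhktjZobaFtYSjlOeGdnaGg8Sip6aTheaDlaX4tqTo55PWtaVwgpSDpqaSoveWpqe2gNZ2t4OHpvilc6PW1LXG9+aAgofY16TJp8iAxPfnx5aA+IWnpYSWt7WmpaKzknGRs5KXuLd0k5e32KaCcXOEhXL2poTHpYWGdoeWl7iVl7ejlZjIl4WWg4KVxpaFdXd3haP4hZTXhYZ2h4eYqZaHp3CXuMeFlZaWuISmyKd0doWUgrX2pIOmdoeHl5eGp7imgKfZl3WWloa3lpaGyJOGl7eEc8XHpoSGl7eXdZSCkpKWt6iXdZaFhLaWp7jItMfIyYR1g/hzlMelgoOElpangrapl5Z2hnTYp4SEyJamp7fIxcij1oLnhJSop5eYmIeogoSVloaFtcfY6aSDc3SFhIOFhXaDtraEmIeHh5iomJiXhoanlqi2hHKCg3aHhoaGh4d3hNfHlHWHhoeHh4eYh4aHhoaXlslzdHaGh5enqJeHh4XXpYOGh4aHhnWFdZeXiIaGh5aGpJW3t6iolnd2h4eIlbeEl4Z2h4eHh5iGhZeHd4eXp7inp4d3l5iGd4d3h4iHloaFhoeXh4eXmJiFh4eXqKeFl6iHh3eHhnaHd4eHh3aHhoa4p6inp5aWp6aGdoWEk8WklIWGdoaGhoaGd3eHh4eFyJeHhoSDhJNygpW3x+f2oMWXmJeXl5eWuJd2d4d2hqeUhoaGhLaFuMbnknFxgJD156iXh5eWlnZ2t6eHl4WGt5eFdnSVt7e3hZbn1cXXxpV1pnaGdoeHh3d2p6iHlKjIdoWlxeq3p6eWhoaGppaXloc="/>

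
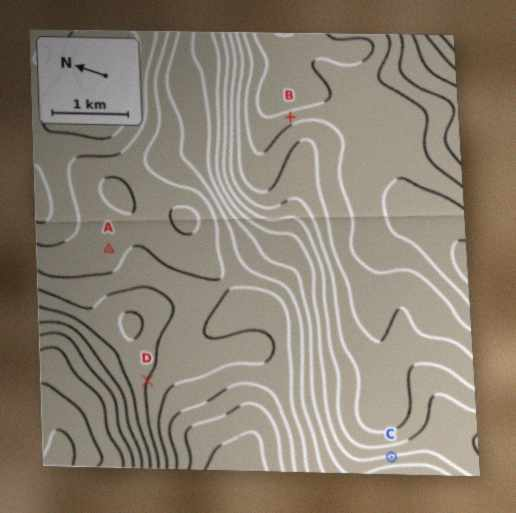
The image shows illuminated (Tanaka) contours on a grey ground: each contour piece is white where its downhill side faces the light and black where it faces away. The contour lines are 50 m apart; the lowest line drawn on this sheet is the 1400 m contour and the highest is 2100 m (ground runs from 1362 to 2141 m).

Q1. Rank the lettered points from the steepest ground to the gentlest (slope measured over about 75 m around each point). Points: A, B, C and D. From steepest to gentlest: C B D A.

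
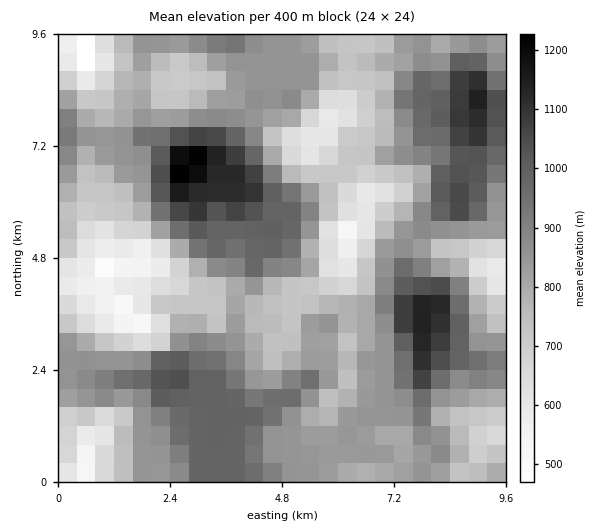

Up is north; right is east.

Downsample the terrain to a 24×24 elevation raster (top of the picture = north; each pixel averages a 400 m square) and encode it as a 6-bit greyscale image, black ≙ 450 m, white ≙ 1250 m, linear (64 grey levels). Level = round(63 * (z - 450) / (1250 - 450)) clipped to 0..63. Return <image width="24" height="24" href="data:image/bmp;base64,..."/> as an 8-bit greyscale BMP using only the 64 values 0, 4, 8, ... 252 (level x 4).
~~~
<image width="24" height="24" href="data:image/bmp;base64,Qk12BgAAAAAAADYEAAAoAAAAGAAAABgAAAABAAgAAAAAAEACAAATCwAAEwsAAAABAAAAAAAAAAAAAAEBAQACAgIAAwMDAAQEBAAFBQUABgYGAAcHBwAICAgACQkJAAoKCgALCwsADAwMAA0NDQAODg4ADw8PABAQEAAREREAEhISABMTEwAUFBQAFRUVABYWFgAXFxcAGBgYABkZGQAaGhoAGxsbABwcHAAdHR0AHh4eAB8fHwAgICAAISEhACIiIgAjIyMAJCQkACUlJQAmJiYAJycnACgoKAApKSkAKioqACsrKwAsLCwALS0tAC4uLgAvLy8AMDAwADExMQAyMjIAMzMzADQ0NAA1NTUANjY2ADc3NwA4ODgAOTk5ADo6OgA7OzsAPDw8AD09PQA+Pj4APz8/AEBAQABBQUEAQkJCAENDQwBEREQARUVFAEZGRgBHR0cASEhIAElJSQBKSkoAS0tLAExMTABNTU0ATk5OAE9PTwBQUFAAUVFRAFJSUgBTU1MAVFRUAFVVVQBWVlYAV1dXAFhYWABZWVkAWlpaAFtbWwBcXFwAXV1dAF5eXgBfX18AYGBgAGFhYQBiYmIAY2NjAGRkZABlZWUAZmZmAGdnZwBoaGgAaWlpAGpqagBra2sAbGxsAG1tbQBubm4Ab29vAHBwcABxcXEAcnJyAHNzcwB0dHQAdXV1AHZ2dgB3d3cAeHh4AHl5eQB6enoAe3t7AHx8fAB9fX0Afn5+AH9/fwCAgIAAgYGBAIKCggCDg4MAhISEAIWFhQCGhoYAh4eHAIiIiACJiYkAioqKAIuLiwCMjIwAjY2NAI6OjgCPj48AkJCQAJGRkQCSkpIAk5OTAJSUlACVlZUAlpaWAJeXlwCYmJgAmZmZAJqamgCbm5sAnJycAJ2dnQCenp4An5+fAKCgoAChoaEAoqKiAKOjowCkpKQApaWlAKampgCnp6cAqKioAKmpqQCqqqoAq6urAKysrACtra0Arq6uAK+vrwCwsLAAsbGxALKysgCzs7MAtLS0ALW1tQC2trYAt7e3ALi4uAC5ubkAurq6ALu7uwC8vLwAvb29AL6+vgC/v78AwMDAAMHBwQDCwsIAw8PDAMTExADFxcUAxsbGAMfHxwDIyMgAycnJAMrKygDLy8sAzMzMAM3NzQDOzs4Az8/PANDQ0ADR0dEA0tLSANPT0wDU1NQA1dXVANbW1gDX19cA2NjYANnZ2QDa2toA29vbANzc3ADd3d0A3t7eAN/f3wDg4OAA4eHhAOLi4gDj4+MA5OTkAOXl5QDm5uYA5+fnAOjo6ADp6ekA6urqAOvr6wDs7OwA7e3tAO7u7gDv7+8A8PDwAPHx8QDy8vIA8/PzAPT09AD19fUA9vb2APf39wD4+PgA+fn5APr6+gD7+/sA/Pz8AP39/QD+/v4A////ADAYQFx8fIioqKigkICAeGxocHSAeFhgbEQYQFx8gJCoqKiYgHx8eHx8eHB8iGhQWEgsMGCAhKCoqKicgHx4eHx4cHCIgGBMQExUQFSAkKSoqKionIBsaHyAgICYaFhUUHiAiHyIsKyoqKiYoKCAXGh8gISggHhwbICIkKCkuLysqJh8eIygfFx4gJzEoIiQiICAgICErLCgnIxwXGx4eGR8gKDQvKiglHxsWEg8SISMhIBsXFx4dFxwgKzUyKyAgFQ8LBwUOGhsWHhkYFh4gGhwhMjY0Kx0XEAsIBQwVFRUVHBkXFhYZGhwkMjY1KBoUCwkICwwPERUWGx8ZFhUSERYiLC4vJBQMDAoDBwgKEhoiIykjIxwODBUgKCQdGg0LFQwKCwkOGycqJyoqJxoPCREfIR4WFRIRGA8NERIdKC0qKisrKiANBgwYHyIgIB8eFxQUFhonMDMuMC4qKiMWDgwUGSIqLykfGhUWFx4tNzU0NTMrJh8XEAsOEh0sMCwgHxcZHyAvPTo1NTElGBUVFRIVFxsrLi0mIhofICEsOj02MSkbEA0RFRYeISMmLS4pJSAfICcoLjEwKiMWDwwMFBUZICgpMTMsJBsZHB8eHiEiISAdHBELDRMYIiksMjQuHRUWGxwWFRkeHiEgIhwPDxQaJiorMjcvEwsSGRsVFBUXHyAgICAXFRUXIyooMjQnCwIMFh4YFRgeICAgICAbFhgbHSEgKyohCQIOGCAfHyIlJiEgIB4XFhYXHiAcHyEeA=="/>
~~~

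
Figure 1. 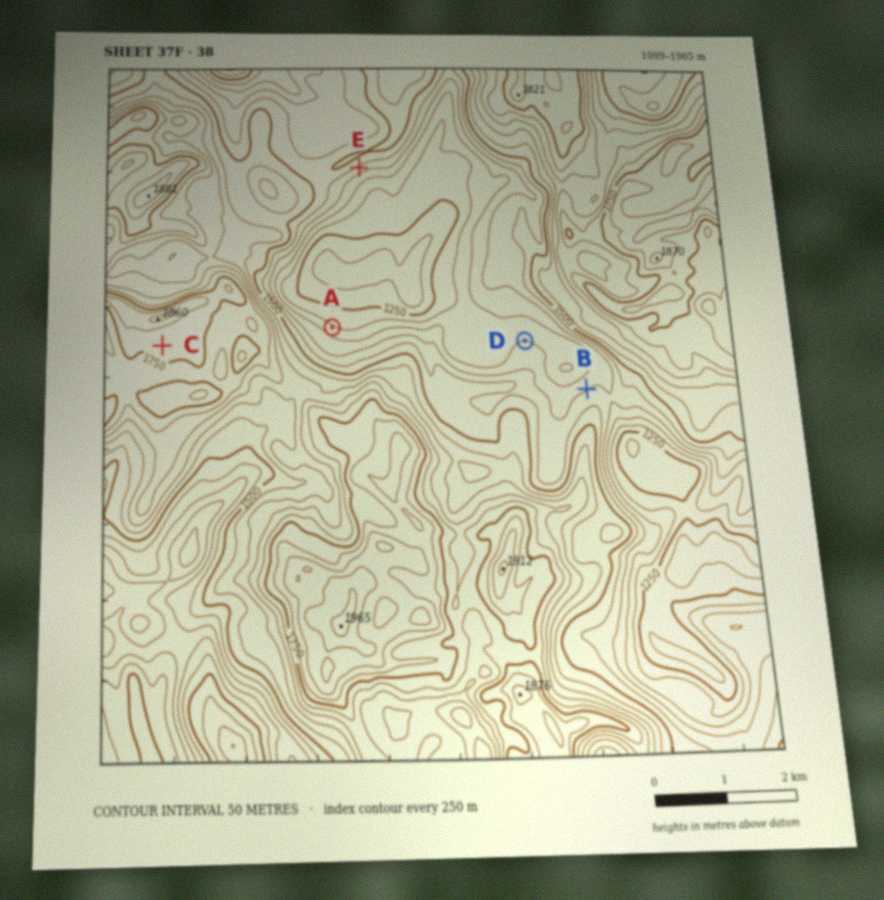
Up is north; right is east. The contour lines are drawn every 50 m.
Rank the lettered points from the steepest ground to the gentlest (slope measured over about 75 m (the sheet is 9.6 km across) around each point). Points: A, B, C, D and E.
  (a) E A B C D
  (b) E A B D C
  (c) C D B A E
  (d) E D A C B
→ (b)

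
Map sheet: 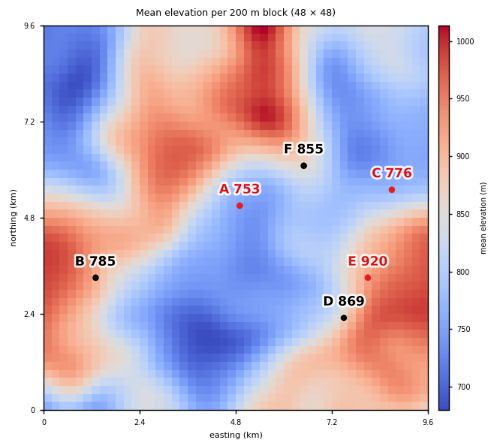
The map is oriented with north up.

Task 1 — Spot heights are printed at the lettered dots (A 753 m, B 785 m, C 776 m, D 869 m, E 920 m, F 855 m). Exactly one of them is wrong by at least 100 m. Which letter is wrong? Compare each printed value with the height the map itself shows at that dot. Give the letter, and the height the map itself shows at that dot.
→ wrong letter B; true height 910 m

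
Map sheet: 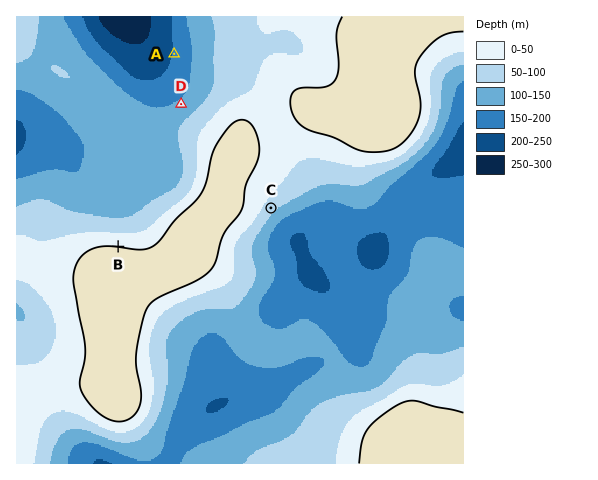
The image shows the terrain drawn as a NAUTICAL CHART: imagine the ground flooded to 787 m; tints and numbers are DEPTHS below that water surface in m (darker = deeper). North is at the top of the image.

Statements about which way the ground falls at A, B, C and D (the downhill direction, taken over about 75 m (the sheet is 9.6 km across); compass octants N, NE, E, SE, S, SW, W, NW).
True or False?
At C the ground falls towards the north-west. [False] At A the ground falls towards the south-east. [False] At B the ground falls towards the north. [True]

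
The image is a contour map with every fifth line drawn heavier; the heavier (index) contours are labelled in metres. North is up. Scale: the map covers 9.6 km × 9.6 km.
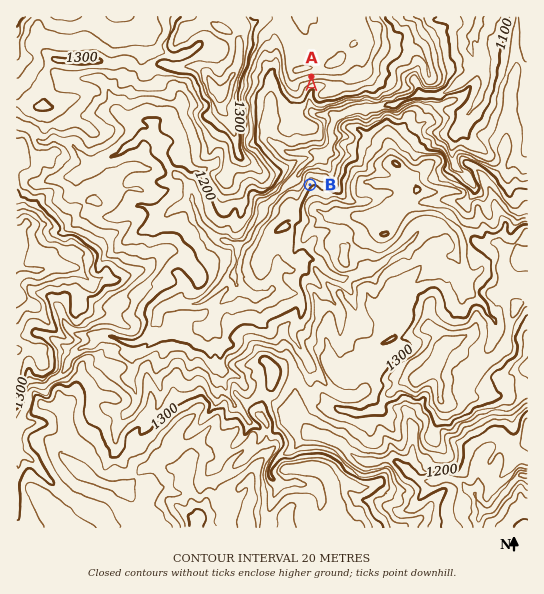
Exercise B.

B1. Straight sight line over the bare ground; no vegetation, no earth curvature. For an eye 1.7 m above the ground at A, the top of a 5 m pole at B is in view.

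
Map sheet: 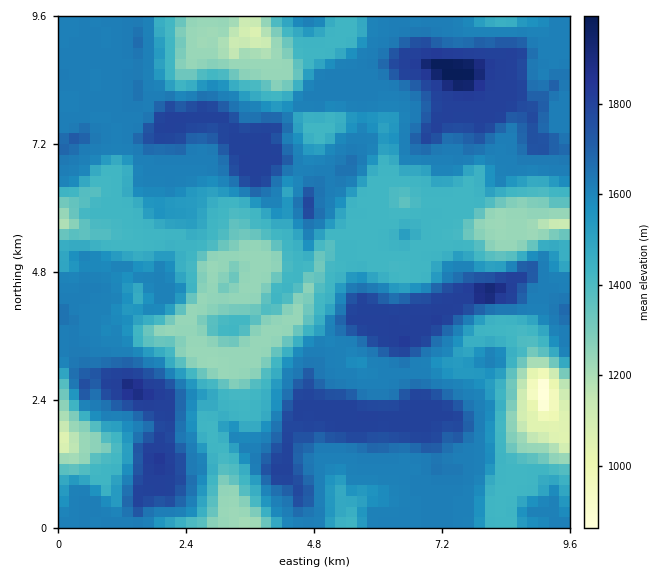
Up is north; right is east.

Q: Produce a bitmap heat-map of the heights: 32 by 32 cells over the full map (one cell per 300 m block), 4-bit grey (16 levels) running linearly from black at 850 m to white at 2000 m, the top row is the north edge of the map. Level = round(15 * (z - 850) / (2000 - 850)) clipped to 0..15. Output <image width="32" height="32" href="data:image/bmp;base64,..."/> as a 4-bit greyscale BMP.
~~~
<image width="32" height="32" href="data:image/bmp;base64,Qk12AgAAAAAAAHYAAAAoAAAAIAAAACAAAAABAAQAAAAAAAACAAATCwAAEwsAABAAAAAAAAAAAAAAABEREQAiIiIAMzMzAERERABVVVUAZmZmAHd3dwCIiIgAmZmZAKqqqgC7u7sAzMzMAN3d3QDu7u4A////AKqqqpmGVViqqIqqqqqYiqqqqby7p1V6u6iJqqqqmImpmoi8zKhXm8yomaqqqpiImHd4rNyoeKzLqaqqqqqoiIdFZ5zcqHmsyqqqqqqqqHZlNWecy5iKq8u7zMzMu6hUQ0aJq8uYmIrMzMzMzMuoUyNpq7zLmIiJzMzMzMzLqFITe7zdy5h3ibzLuqvLqqhiA5vM3LmGVWirqqqqqpmZYyWqq7qXVVVXmqqqq6qZqnVoqqqXdlVlVXmqq83LqIh3iqqql2VXd2VXm8zN3LmIeJqqqpmXVmZ2VorMzM3MqZqrqqqZqWVVV3Z5vLq8ze3Kqqqqmql1ZVaGeJmIibzMy6qKqpmodVVVeGiId4iaiJuoiYiIiIdlVol3iIiIiHVnmGd3eIiIdniKmIiIiHdVVVVXd4iZmHeJm6mIh4iHZVVVd3iJmZiIqpyqiHd4eIdmZ5h3mqqpq8uaqph3iIiJmImqiJqqqrzMqqqpiJqpmqqquqqqq6q8zLmaqoqqqqqru7uqrMy7zMyoiaqavLvKrLqqqqrMzMu7qIiZmqzMzLy6qqqqu7y6mZqqqqqszMzMuqqqqqiamHZ6qqqqvN7cy7qqqqqGZ2VVWKqqvN7/7cuqqqqqhlVVVWiJqrzd3dzLqqqqqoZVRDV4iIqru6q7uqqqqqqGVVRGipiJqqqqmJqq"/>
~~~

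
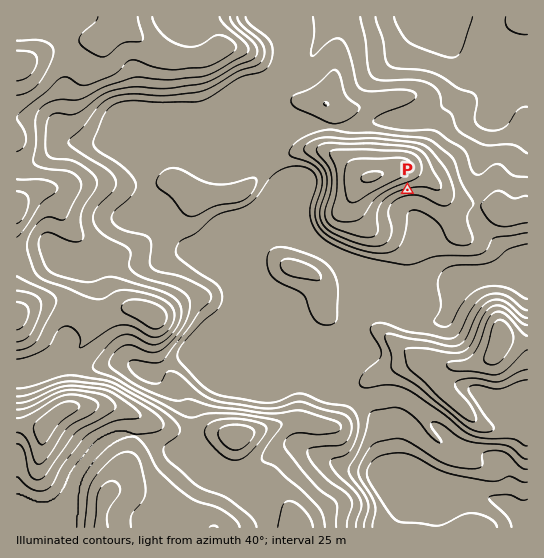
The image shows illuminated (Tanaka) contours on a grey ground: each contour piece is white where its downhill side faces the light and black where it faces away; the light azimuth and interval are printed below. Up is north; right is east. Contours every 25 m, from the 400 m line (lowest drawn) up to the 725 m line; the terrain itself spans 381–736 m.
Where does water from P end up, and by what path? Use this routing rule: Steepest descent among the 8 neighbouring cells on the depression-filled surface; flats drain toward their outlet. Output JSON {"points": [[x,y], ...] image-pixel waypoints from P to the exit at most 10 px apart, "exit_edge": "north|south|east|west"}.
{"points": [[407, 190], [407, 201], [411, 211], [418, 222], [421, 233], [421, 243], [422, 254], [430, 265], [441, 275], [451, 279], [462, 275], [473, 275], [483, 275], [494, 275], [505, 274], [515, 274], [526, 275], [527, 275]], "exit_edge": "east"}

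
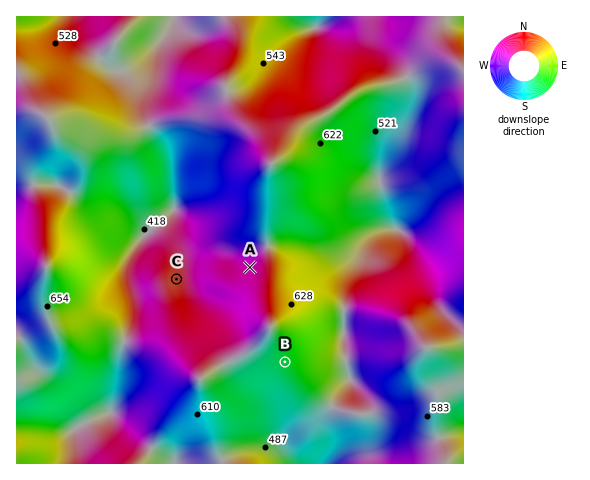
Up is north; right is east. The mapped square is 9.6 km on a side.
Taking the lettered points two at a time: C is lower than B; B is higher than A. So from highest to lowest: B A C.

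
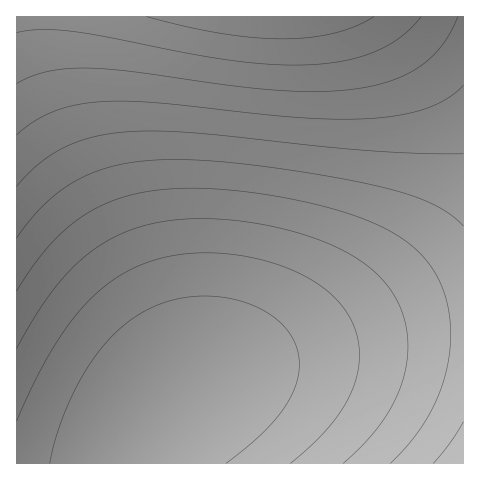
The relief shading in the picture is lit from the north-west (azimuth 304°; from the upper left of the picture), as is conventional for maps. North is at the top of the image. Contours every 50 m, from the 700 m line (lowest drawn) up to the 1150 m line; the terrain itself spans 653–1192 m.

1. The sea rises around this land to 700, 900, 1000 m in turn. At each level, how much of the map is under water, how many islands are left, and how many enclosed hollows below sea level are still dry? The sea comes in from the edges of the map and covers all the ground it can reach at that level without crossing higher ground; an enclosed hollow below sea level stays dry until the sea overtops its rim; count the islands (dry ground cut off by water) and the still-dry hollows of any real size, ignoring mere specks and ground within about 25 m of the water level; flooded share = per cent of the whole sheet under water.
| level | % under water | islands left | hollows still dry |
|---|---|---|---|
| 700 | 16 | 0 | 0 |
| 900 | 63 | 0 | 0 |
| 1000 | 79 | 0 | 0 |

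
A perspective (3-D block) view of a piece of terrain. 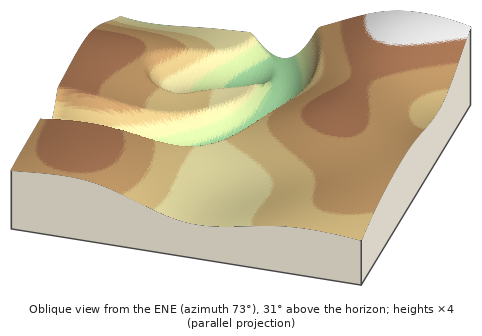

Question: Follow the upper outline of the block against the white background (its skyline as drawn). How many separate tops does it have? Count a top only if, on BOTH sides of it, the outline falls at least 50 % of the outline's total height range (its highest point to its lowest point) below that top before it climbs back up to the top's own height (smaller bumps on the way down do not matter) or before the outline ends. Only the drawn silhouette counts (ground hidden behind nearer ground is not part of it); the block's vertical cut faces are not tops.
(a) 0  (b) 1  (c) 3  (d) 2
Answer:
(a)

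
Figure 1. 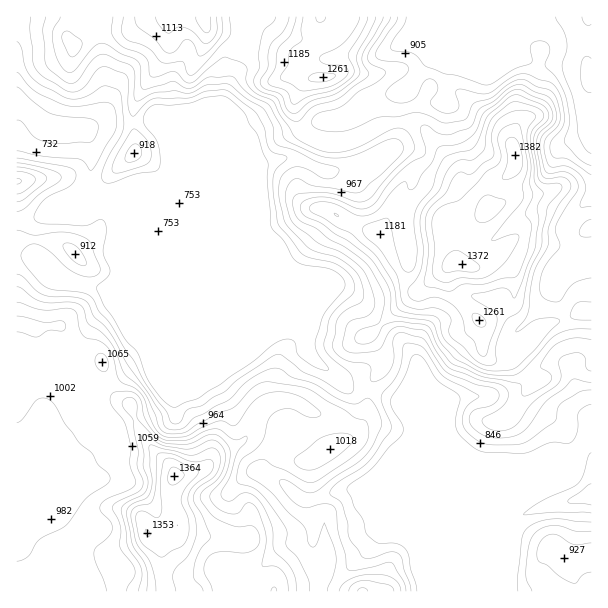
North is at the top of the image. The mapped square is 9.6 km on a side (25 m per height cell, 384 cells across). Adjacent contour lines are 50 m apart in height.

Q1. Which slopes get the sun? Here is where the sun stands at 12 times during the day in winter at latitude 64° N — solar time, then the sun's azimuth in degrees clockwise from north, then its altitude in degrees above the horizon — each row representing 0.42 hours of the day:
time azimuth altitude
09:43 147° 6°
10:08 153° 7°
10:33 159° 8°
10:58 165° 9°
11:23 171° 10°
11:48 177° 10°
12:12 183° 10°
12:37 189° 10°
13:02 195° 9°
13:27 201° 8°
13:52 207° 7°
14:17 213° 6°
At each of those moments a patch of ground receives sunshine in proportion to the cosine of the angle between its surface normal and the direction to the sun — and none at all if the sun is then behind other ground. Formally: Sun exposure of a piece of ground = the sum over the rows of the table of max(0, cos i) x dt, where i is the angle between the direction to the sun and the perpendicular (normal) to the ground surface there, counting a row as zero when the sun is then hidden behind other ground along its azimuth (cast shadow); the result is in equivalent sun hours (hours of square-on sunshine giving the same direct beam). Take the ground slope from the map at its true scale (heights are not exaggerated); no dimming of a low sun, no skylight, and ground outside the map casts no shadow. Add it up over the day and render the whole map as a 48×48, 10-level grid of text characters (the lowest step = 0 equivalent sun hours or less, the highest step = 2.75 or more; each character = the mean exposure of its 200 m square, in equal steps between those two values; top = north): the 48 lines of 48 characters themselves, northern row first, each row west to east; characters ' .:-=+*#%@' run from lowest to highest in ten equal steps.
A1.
::.  .::::---==-::::....:-::==+=:.......    ...:
--:.. :-==++=+**+=::.  :=-:=+++-.......      ..:
------+*###+++=*#*-:.   .=*+++:   ...       ....
-:-==***#%*+**-**==-:::::.  :               .:..
++++*+++*+-=#*=#*+=:  ..   .:....            ...
**###*++=:-###@@%%+=-+*=+*%@%+=-:.            ..
=+*#%#*+=:*@@@@@@%%@@@**@@@#+-:   .           .-
 :-=**+=-=###%%+==##%*+#%%#=:.               ..:
   :---::--:::::::-==+%#=:.               .==-..
     ....   .::::::+=-==     .===:     .  -**-. 
            .::::::-==*#*-:-++-..:.    :: ::    
         :-:::::::::=+--=++=:     .     ::.     
      ..=%%+::::::::-.                   --.    
.::---:=%%**=::::::::.           ..     :+=     
#%%#*::+=::::::::::::-.         .      .:::..==-
#*-.  ..:::::::::::::--.       ..    ...:===+*=.
+:      :::::::::::::-=+#*-    ...  ..:-++::=+: 
       .:::::::::::::=*#%%%*:  .:-::::=+=..-=: .
...   .-:::::::::::::+****##*+-.:--:::--..--:.:=
...-: .:..::::::::::::-+#%%%%#+..::.....:-=+=-::
    --.  ..:::::::.:::-+*##%##*- .:.:. :=-+*=::.
     :-:............:::--==+++*=  -+#%#**++=::..
             ........:::.. .:===.:*%##%%*+=::.  
                  ...::..    :--=+##+..:---.    
                      ...     .+@@%*+:  :*=   .:
......                    .   -@@@%-:--:=+: .=*#
=---:                     ...:=*%%*===+==: -####
-----.                   .-=*#=:=#*##+--:.-#**++
-----:.                   =##*=--+*#%%#=.:**-==-
--------                   ----==-+#@@@@@%*: :==
----::-:                    .-++=-=#%%@@@#--+++#
::-:::::                     .-=-:-==-:.::=#%*+*
:--::::-=:          .==-.     ...::::    :++===+
----::.:==         .------:  ..  .::::..:=+=-::-
-----::.:-         :-:--:.   :=-:..-=**#%#+++=--
-:::---:.::       .==-::...:=+++=-::=*#%@%**+==-
::::--:::.:.     :=+=:...:=***+=-=-::=*###*+----
::::::::::::.   -=-.:-===+###*=-::::::-----:..:-
:::::::.   ::-+#%+   :=**###*=::::::::::::...-==
:::::.      =+++=     .-+=::::::.:::::::...:-:::
::::..      ::.             ......::::::::-.    
:::...-==:  .             ..   ...::::::--.     
:....:::-=: :::.    ... ..:     ..:::::::.      
::..... .-+--==--:::::::...      .::::::::.     
::::-:::=*#+=++++*++=.  ...      .::::::::::-. .
.::------+*====---==:   .::     .::::::::::-=---
::::::--..:----.::-:.  ..::      .:::::::::===--
:::::::::..::.. .:::..:::-:     ..::::::::-=---:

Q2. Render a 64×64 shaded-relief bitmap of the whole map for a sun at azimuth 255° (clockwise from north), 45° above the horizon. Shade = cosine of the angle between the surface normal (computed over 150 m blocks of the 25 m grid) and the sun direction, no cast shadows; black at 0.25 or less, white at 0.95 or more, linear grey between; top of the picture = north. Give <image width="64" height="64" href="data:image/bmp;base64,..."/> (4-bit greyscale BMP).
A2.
<image width="64" height="64" href="data:image/bmp;base64,Qk12CAAAAAAAAHYAAAAoAAAAQAAAAEAAAAABAAQAAAAAAAAIAAATCwAAEwsAABAAAAAAAAAAAAAAABEREQAiIiIAMzMzAERERABVVVUAZmZmAHd3dwCIiIgAmZmZAKqqqgC7u7sAzMzMAN3d3QDu7u4A////AKqqqqu7vM3tp4hleaq7pkV3isqGdSA3mqqqqrzcu7uqqqqqq7u7ze2oh2aJqquWRXiJqYd2Mkiqqqqqvdy7uqmqqqqry6vO/aiGaJqqmoZWeZd4iIdDaaqqqqq97Lu6mqqqqqvLrO/9qIZomqqYdmaKl1eJmFRpqqqqqr3tu6qaqqu6q7u9/+yphmiqqoZWd4qWVoiYZXmqqqqqve3KmZqqqqqqq87/2qp1aJqqdEZ4mpVWeIh3mqqqqqq83bqImaqqqqqrzv/JqnVniZljRneKhVd3iYmqqqqqqrzMqXeIqqqqqqvf/6i6ZEZ3iXRWd5qFZ3eJqqqqqqqqq7qYd3iqqqq7vO/8ibpjNWeadEVnmoVWeJqqqqqqqqqqqZh3iKqqqrvM3cmbyVI0aKpjRWiahVZ4mqqqqqqqq6qZmYiIqqqqq7uqmb7JQkVpqENVeal2Z4maqqqqqqqqqqmYiIiqqqqqqqqs7+pjRVeHVWesuGd4mZmqqqqqqqqqqqmYd6qqqqqqq87/63ZUM1Znisy4dniJmaqqqqqqqqqrqql2qqqqq7q73//qdnUhJoq8zKmHd3eJmqqqqqqqqqqqqYeqqqqru7ve/rY1hzAmm7zLqph3Zniaqqqqu6qqqqqpiKqqqru7u977UjeYQkeJq7qqqYdlV5qqmqvLuqqpmqqImqqru7qr38MSWJhDeHiaq6qqmGRXiqmKvNy6qpiaqYiZqru7qqvtUBR5l1Wah5qqqqqYdVZ5mJvN3cqZiImph5mqu7uqrNoQJquYeKuXiqqqqZiHZWeJq97ty5d3iZh3maq7qqq9xhEnu6qZu6iKqqqYeJdEaJmr3tu7qGeIiIiZqqqqq92zACepqqq8uZmqmHZoljR5qqvNyqu6d3eImaqqqqqsy4EAOKqqq7y6mZh2VWmnVnmqq83LvdyXd4mZqqqqqquoUAF6qrury7qYd2VGm7l2eJq8zMvN3bl2eJqqqqqquoUwBqqqqru7qYd2VWi8y5ZXm93czLu6qpZYq6qqqqu6YzE4qqqqq7qql2ZnnNzLp1ac7tzcuph4h2m8qqqqq7lBIlmqqqqqq7qYZnrN27unVZ3/7d2pmGZ3iruqqqqqpyAkeqqqqqqqu6h3re7bqpZXvv/u7HaahVeKq6qqqpmFEDaaqqqqqqqruXi97tyodWnO/+3bZYqnRomrqqqpd3QRWaqqqqqqqqqqmb3d3Lhli87/3Mt0erpmiauqmqhlUxOKqqqqqqqqqqqave3Lqpibvf7d23RpqpiJqpiJmFRDNpqqqqqqqqqqqqq83bqrzLu7zd3JZniJmau7h3eHUyNYqqqqqqqqqqqqqqvMuqze7Lq83Kd4mFaJq7p2ZnZUNHqqqqqqqqqqqqqqqry7ze/9uqy5iZq4RYmrqWVWd3d3iqqqqqqqqqqqqqqqvM3u7/3Lu5iqmrg0iaqpVVeaqpeJqqqqqqqqqqqqqqq83u7v7M3LmaqZpzN5qqpWeazLlmiqqqqqqqqqqqqru83u7v7K3uyqqYiXImmqqmebzclkWKqqqqqqqqqqq8y7vN7u7Zne7LqYiJcyWKqqiazcp1Vpqqqqqqqqqqqs3czM3e7reu/sqYiZl1I3mZmZvMqGZnmqqqqqqqqqqr3u3Mzd3ch67+ypiZqYUzWJmZmqmHeHeaqqqqqqqqqr3u7d3d3cp3vv66mZmqljJHq7iIiHeJh4qqqqqqqqqqzu7c3dzLqXjO/bqqqYmXMjeruIiIiaqXmqqqqqqqqqrO/+3dyYiaic7tuqu5h4dTNZq4d4mqqpiaqqqqqqqqqt//7cp0V6upvdyqq7qXZlVVeZdmeZqqqqqqqqqqqqqq3/7KhkNpvLmsy7q7upl1VmVXd2Z4iJqqqqqqqqqqqqrf7JdlVorMyqvMy7u6mXVGdkVXZmd3i8qJqqqqqqqqq+/bh3eaqrzLqs3cq7updCR2QzVVVnZ73KiamJqqqqqr3sqHiruqq8u6vdyqu7uCAFZDNERWd4rdyoh2iqqqqqvdyqq7u6qru7q8y5m7zZEAR1RGZ3iIis3chlaaqqqqrN3MzcupmZq8zM26mrzukABHZWiImZmazdyFRpqqqqqt7szdy6mHeazd3Jmbzv1gAEd3eIiZmqvM3IVXmqqqqr3u7dupmamIm93Jiave62AARmd4iJqqq7zchXmqqqqrze7tuIiZqqmazKeJrO7adCIjRniKu6q7ve2Giqqqqqzd7/2Xiaqqqpqqdnmt7cqYUwAVebzLuqq87YaKqqqqvd3v/XaJmZqpmZh3is3LqpdSABV8zMzKmazut5qpiJve7d79l4iIiZmJmZiby5mqhTIAJ53dzcqIm97ZmqqHms7u3N25h2V4mImrqZuoebp0NDFJvd3dyXebzuyZvJaKzu/tzMuoZEeIiauoiYeJunVGQ3vO7d3IZ5vN7bm9poqs3d3Lu6mFNGeIiZeIiJqql3dmm77t3chnm83uy7y3eavN3du5iIYiV4h3d4mZqqqpmXebvt3dyWeszN3cqrlnq7zd3LmIh0JGiId5qqqqqqu5eJqt3d3Jd6zczNyZzHWavN3LqqmHUzV4iJqqqqqqu7l3mZ3d7bmJvdzMzJnNhGmrzLzLu5dUM1iZqqqqqqq6qYiZrd3cqJq93MzLq8xzSKu7zdy6mGQzRomqqqqqqqqZmJqszMypmrzdzMury2JIqqvN7bmZdURFaKqqqqqqqqmZqq"/>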